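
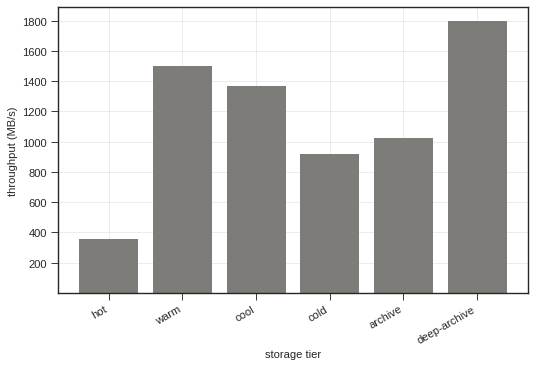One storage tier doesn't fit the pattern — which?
hot ≈ 400; the rest sit between ≈ 1000 and ≈ 1800.

hot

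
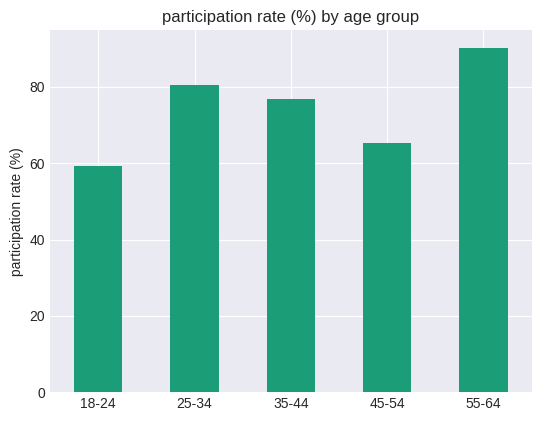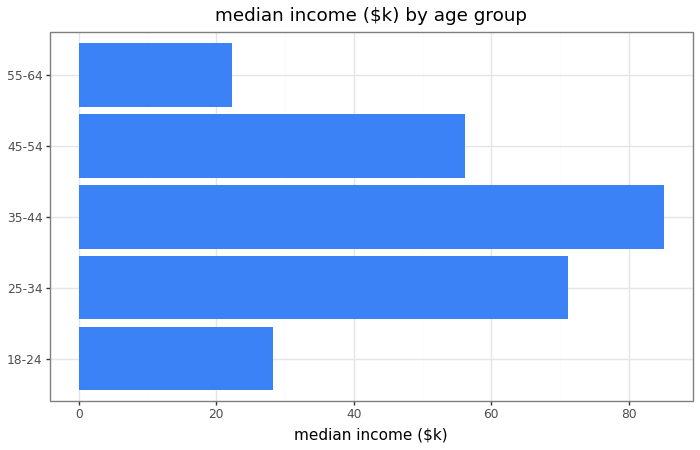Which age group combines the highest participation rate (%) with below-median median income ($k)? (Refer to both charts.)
Chart 2 median median income ($k) ≈ 60; below-median age groups: 18-24, 55-64. Among those, 55-64 has the highest participation rate (%) (≈ 90).

55-64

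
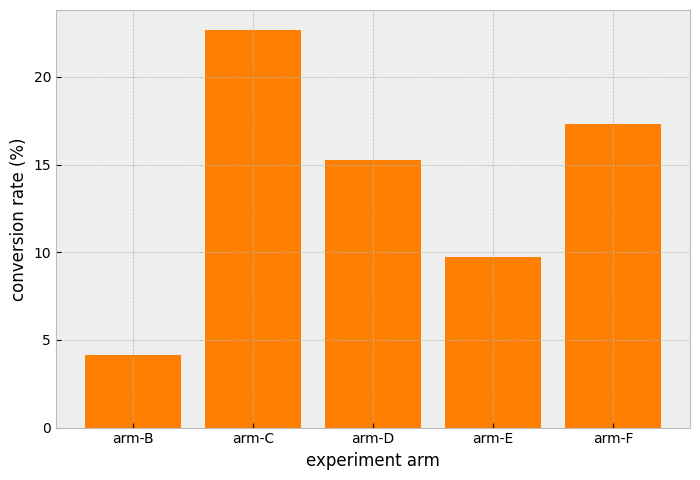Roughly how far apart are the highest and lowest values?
Max arm-C ≈ 22, min arm-B ≈ 4; range ≈ 18.

≈ 18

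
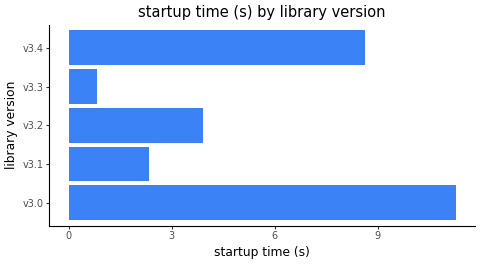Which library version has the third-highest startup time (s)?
Top 4: v3.0 ≈ 11, v3.4 ≈ 9, v3.2 ≈ 4, v3.1 ≈ 2.

v3.2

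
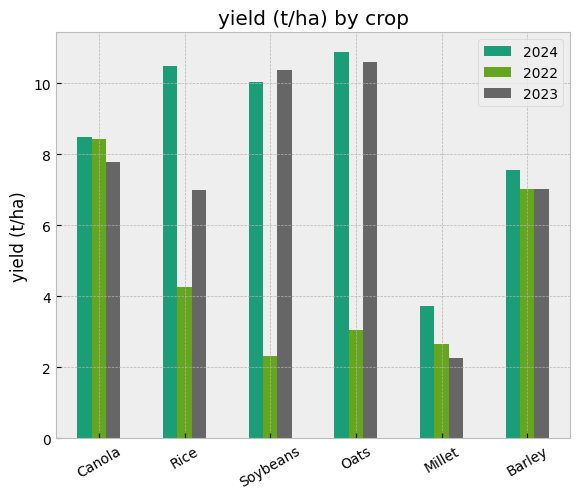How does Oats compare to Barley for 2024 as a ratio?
≈ 1.38×

Oats ≈ 11, Barley ≈ 8; 11/8 ≈ 1.38.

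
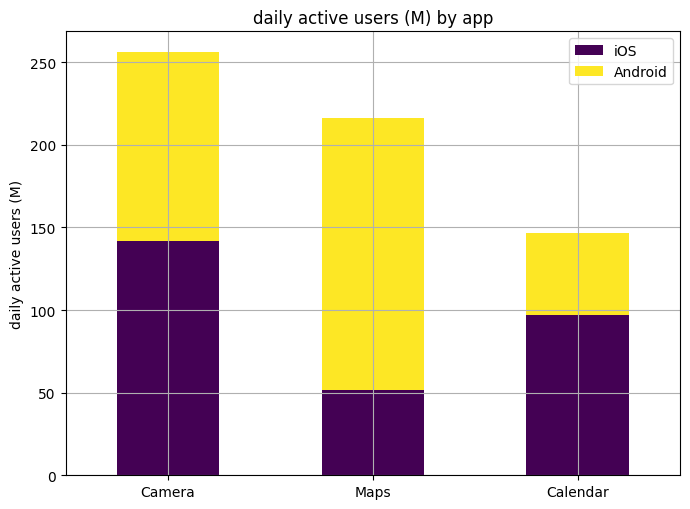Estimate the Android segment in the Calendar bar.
Android top ≈ 150, bottom ≈ 100; segment ≈ 50.

≈ 50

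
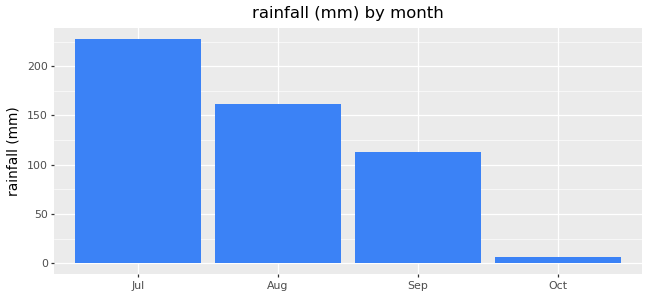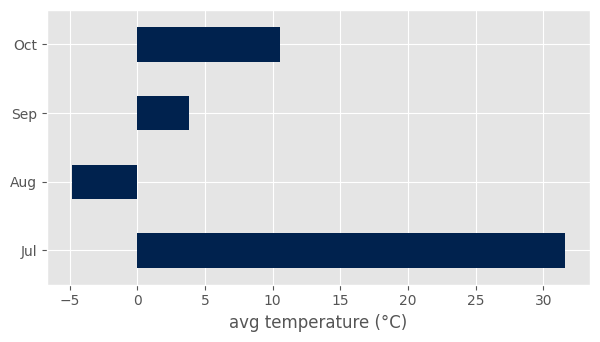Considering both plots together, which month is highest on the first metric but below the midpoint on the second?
Aug

Chart 2 median avg temperature (°C) ≈ 5; below-median months: Aug, Sep. Among those, Aug has the highest rainfall (mm) (≈ 150).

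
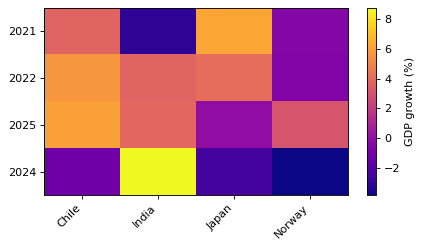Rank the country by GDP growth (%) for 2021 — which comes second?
Chile

Top 3 for 2021: Japan ≈ 6, Chile ≈ 4, Norway ≈ 0.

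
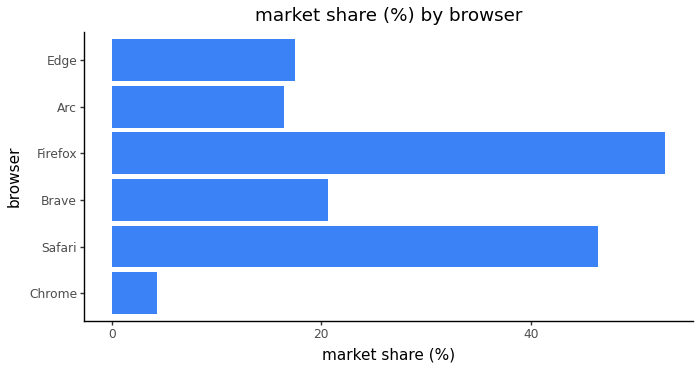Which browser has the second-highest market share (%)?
Top 3: Firefox ≈ 55, Safari ≈ 45, Brave ≈ 20.

Safari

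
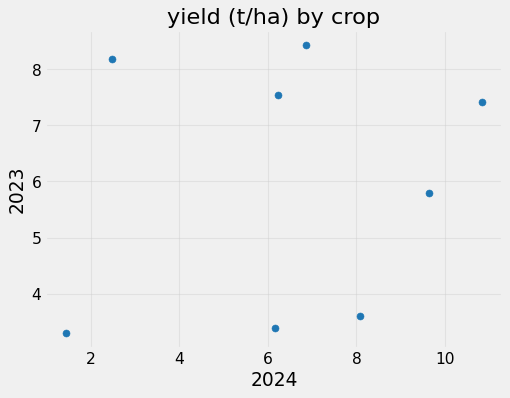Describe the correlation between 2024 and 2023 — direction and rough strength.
Points are roughly uncorrelated; weak (|r| ≈ 0.2).

no clear correlation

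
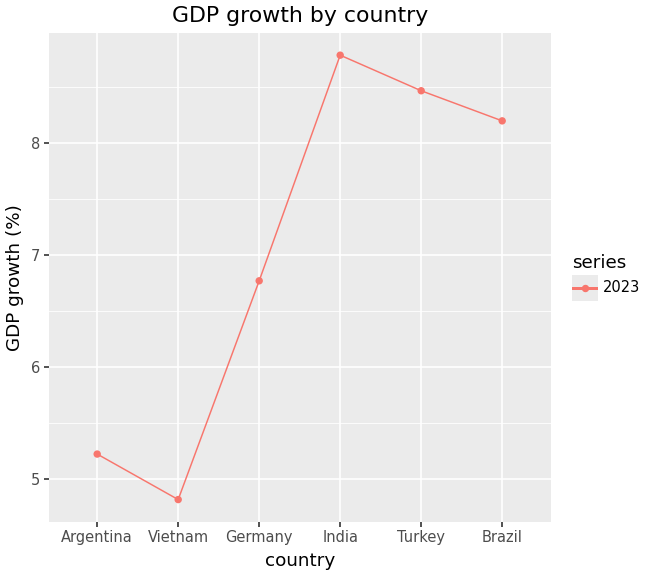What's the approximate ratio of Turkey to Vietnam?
≈ 1.7×

Turkey ≈ 8.5, Vietnam ≈ 5.0; 8.5/5.0 ≈ 1.7.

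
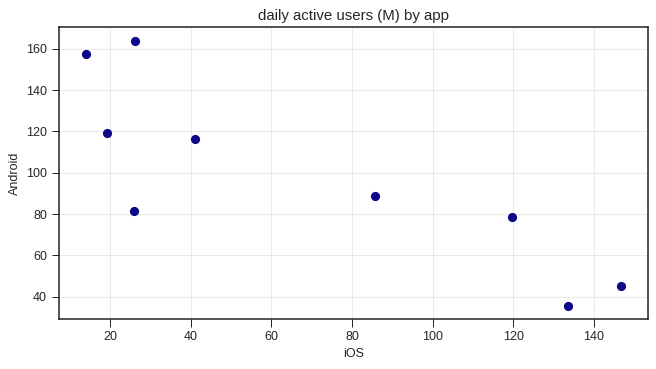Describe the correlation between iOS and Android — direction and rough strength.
Points are negatively correlated; strong (|r| ≈ 0.8).

negative, strong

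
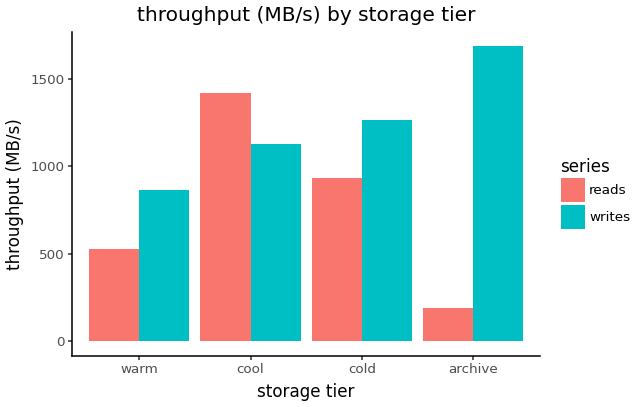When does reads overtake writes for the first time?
cool

warm: reads ≈ 600 vs writes ≈ 800 (not yet); cool: reads ≈ 1400 vs writes ≈ 1200 (first crossover).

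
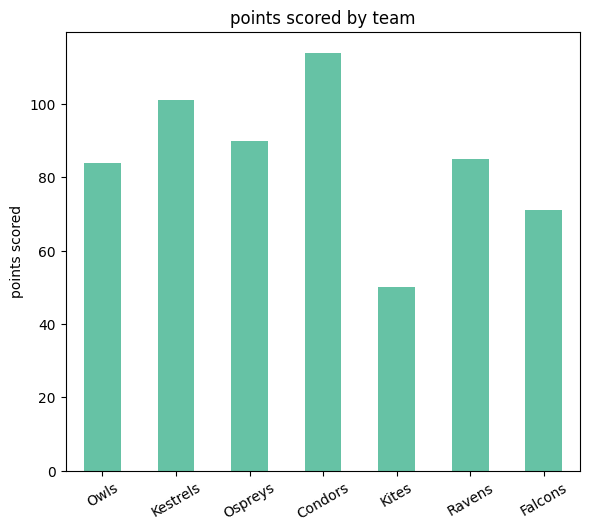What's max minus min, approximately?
≈ 60

Max Condors ≈ 110, min Kites ≈ 50; range ≈ 60.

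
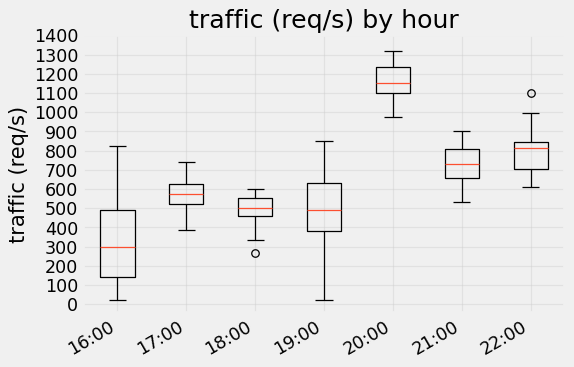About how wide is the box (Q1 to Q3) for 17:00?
Q3 ≈ 600, Q1 ≈ 500; IQR ≈ 100.

≈ 100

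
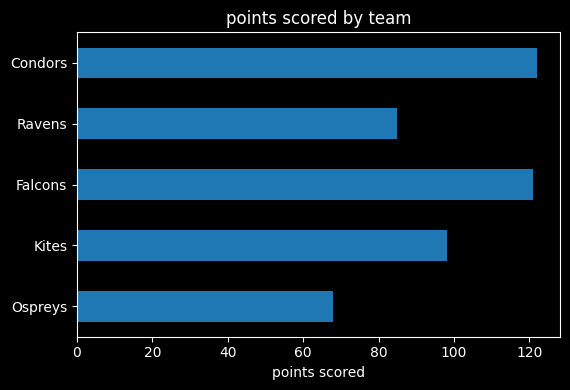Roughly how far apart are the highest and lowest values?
Max Condors ≈ 120, min Ospreys ≈ 60; range ≈ 60.

≈ 60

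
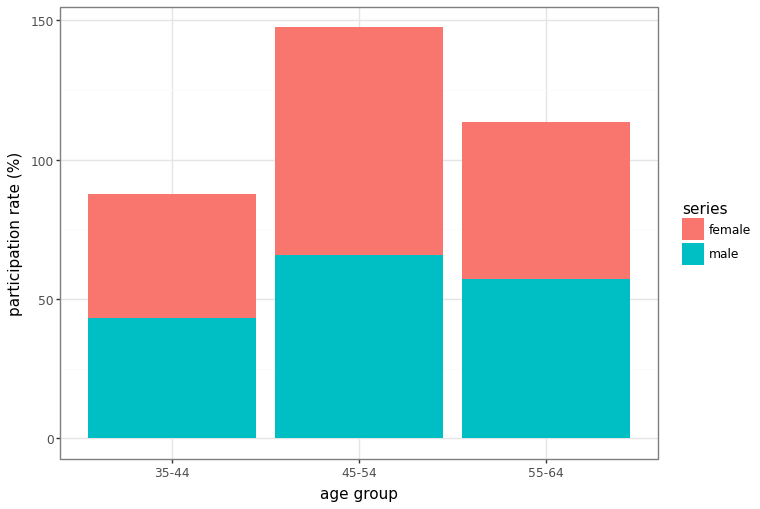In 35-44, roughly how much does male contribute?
≈ 40

male top ≈ 40, bottom ≈ 0; segment ≈ 40.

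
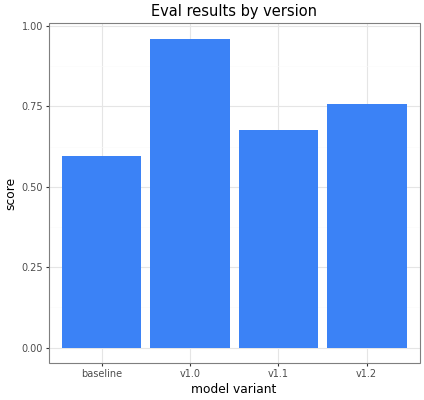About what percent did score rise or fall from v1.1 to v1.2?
≈ +14.3%

v1.1 ≈ 0.7, v1.2 ≈ 0.8; (0.8 − 0.7) / 0.7 ≈ +14.3%.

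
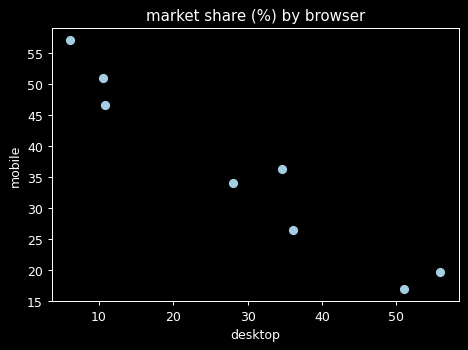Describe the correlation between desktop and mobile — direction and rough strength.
negative, strong

Points are negatively correlated; strong (|r| ≈ 1.0).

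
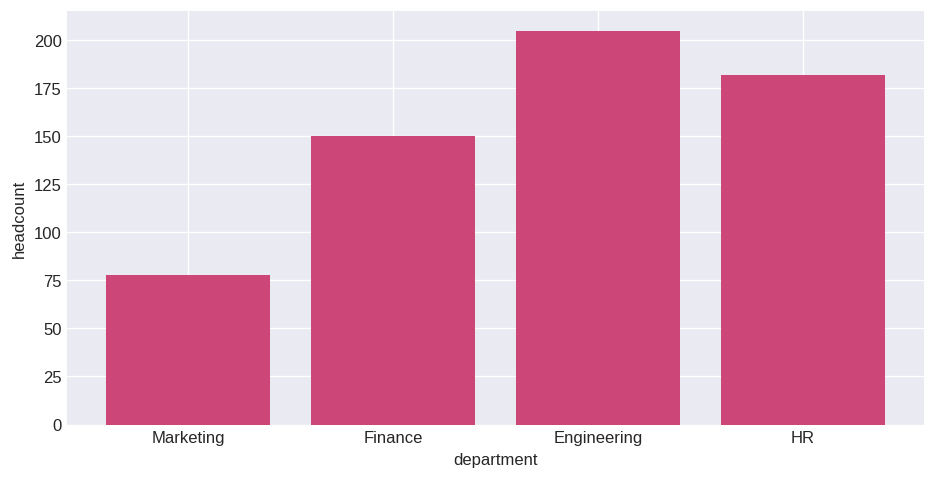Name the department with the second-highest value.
HR

Top 3: Engineering ≈ 200, HR ≈ 180, Finance ≈ 160.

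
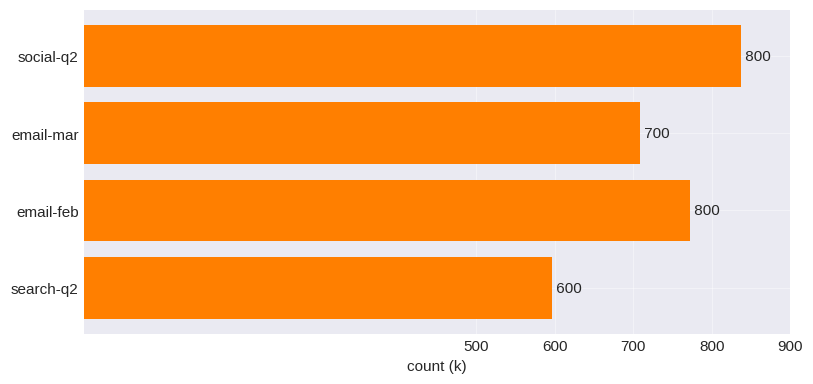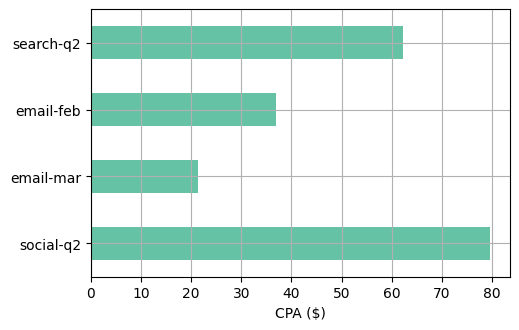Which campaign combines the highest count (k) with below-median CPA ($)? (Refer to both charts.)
Chart 2 median CPA ($) ≈ 50; below-median campaigns: email-mar, email-feb. Among those, email-feb has the highest count (k) (≈ 800).

email-feb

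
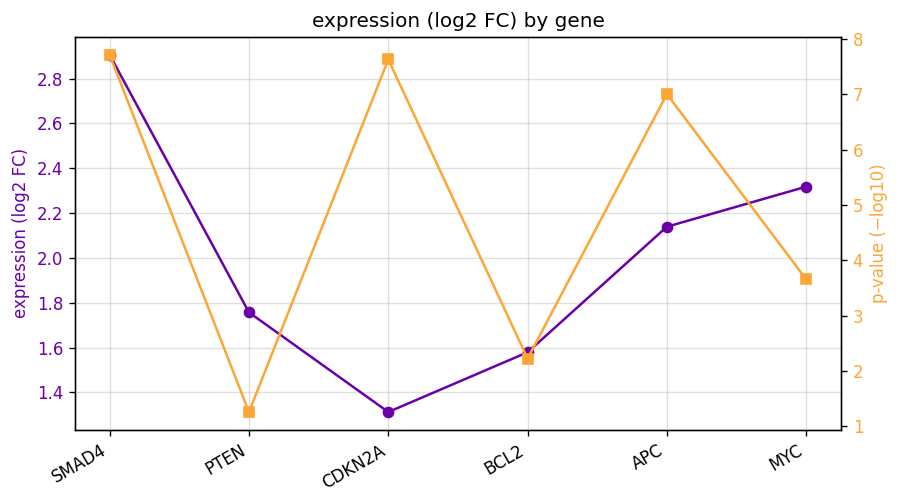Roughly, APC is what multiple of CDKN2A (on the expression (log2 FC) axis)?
≈ 1.57×

APC ≈ 2.2, CDKN2A ≈ 1.4; 2.2/1.4 ≈ 1.57.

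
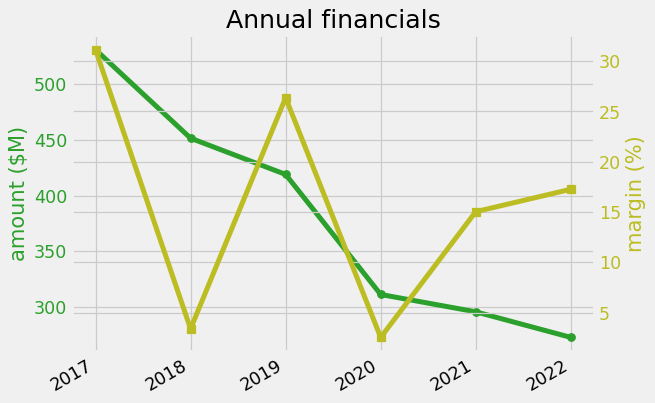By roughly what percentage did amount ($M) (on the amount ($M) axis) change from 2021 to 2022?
≈ -8.3%

2021 ≈ 300, 2022 ≈ 275; (275 − 300) / 300 ≈ -8.3%.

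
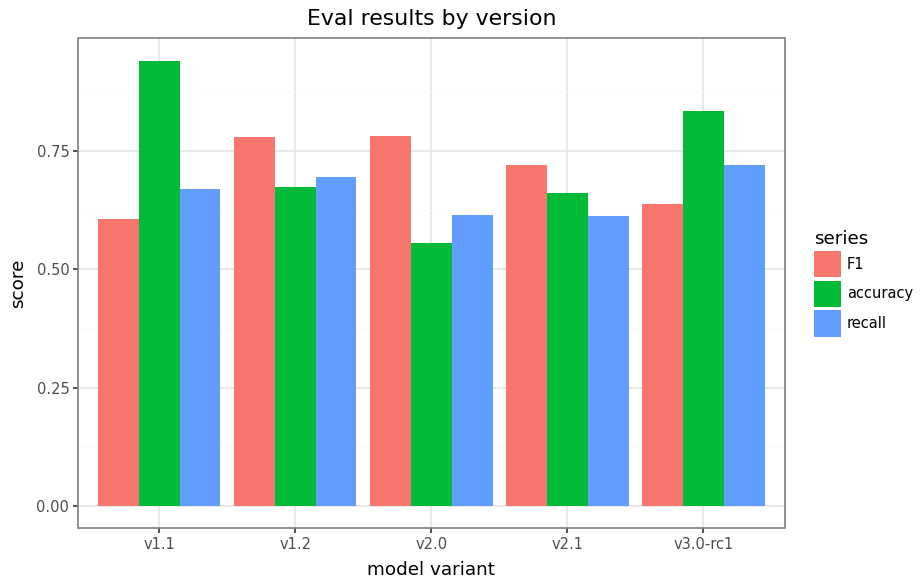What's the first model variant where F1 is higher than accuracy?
v1.1: F1 ≈ 0.6 vs accuracy ≈ 0.9 (not yet); v1.2: F1 ≈ 0.8 vs accuracy ≈ 0.7 (first crossover).

v1.2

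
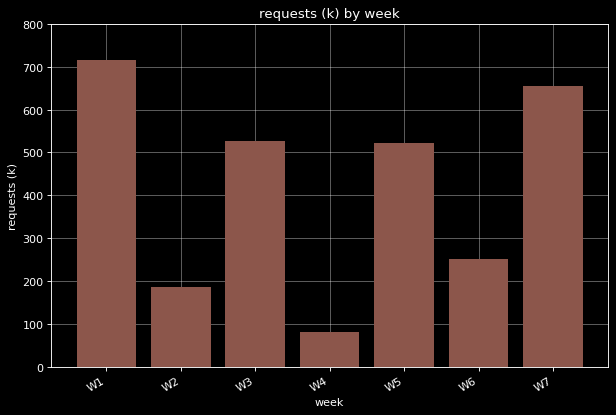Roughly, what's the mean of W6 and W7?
≈ 500

(300 + 700) / 2 ≈ 500.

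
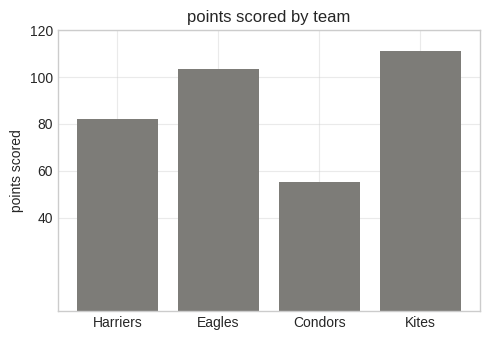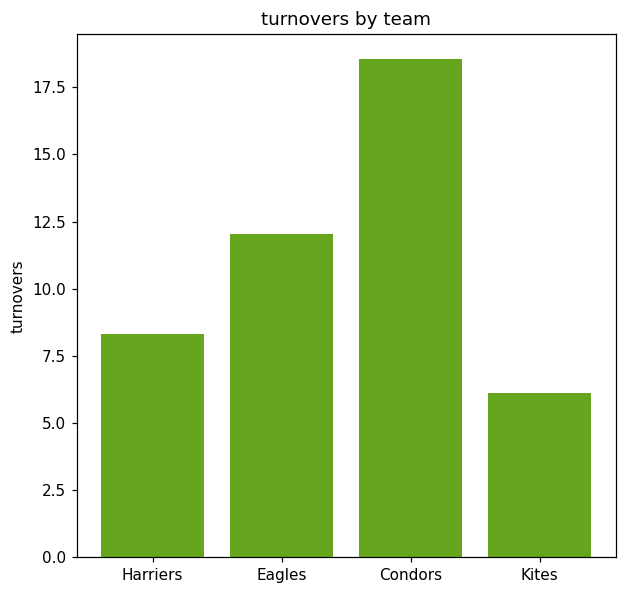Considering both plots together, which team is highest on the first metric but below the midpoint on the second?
Kites

Chart 2 median turnovers ≈ 10; below-median teams: Harriers, Kites. Among those, Kites has the highest points scored (≈ 120).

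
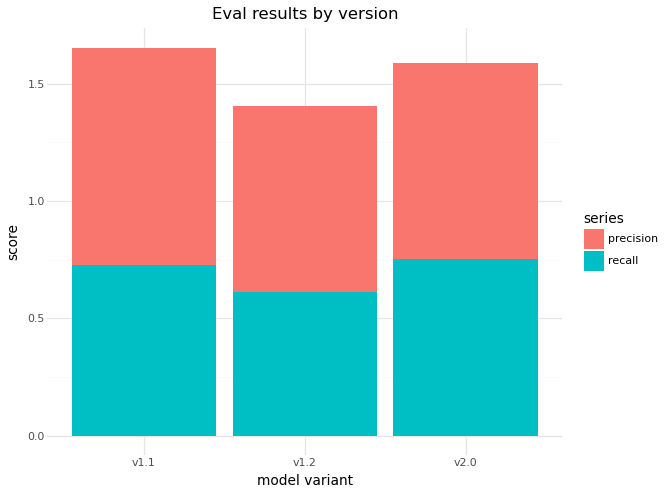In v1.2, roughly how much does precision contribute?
≈ 0.8

precision top ≈ 1.4, bottom ≈ 0.6; segment ≈ 0.8.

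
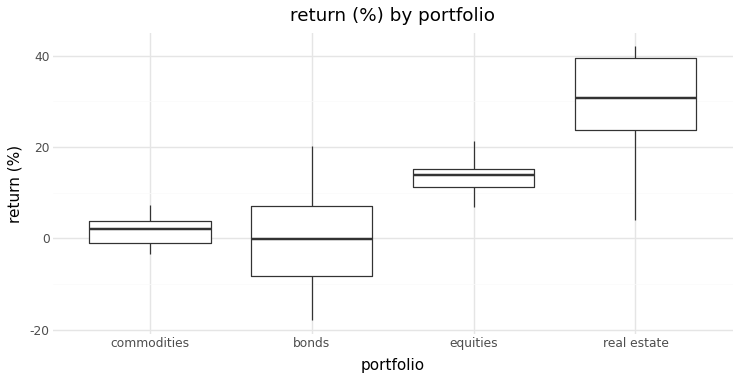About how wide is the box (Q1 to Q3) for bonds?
≈ 15

Q3 ≈ 5, Q1 ≈ -10; IQR ≈ 15.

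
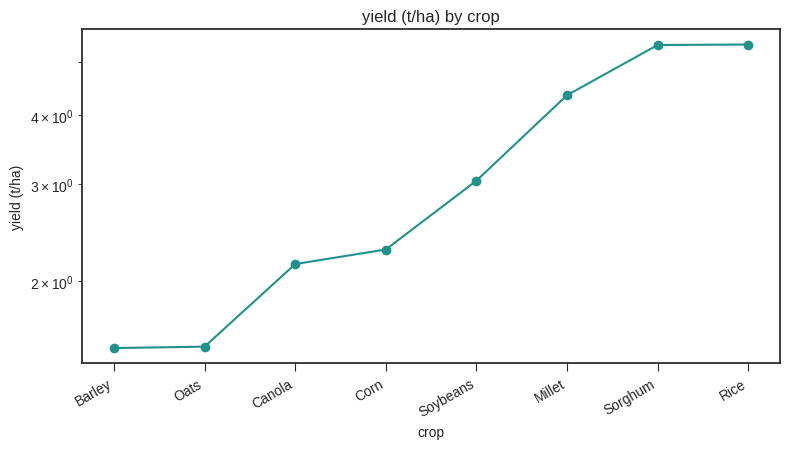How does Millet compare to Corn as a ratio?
≈ 1.8×

Millet ≈ 4.5, Corn ≈ 2.5; 4.5/2.5 ≈ 1.8.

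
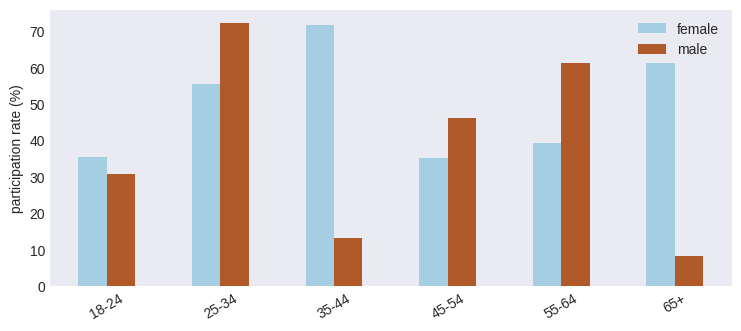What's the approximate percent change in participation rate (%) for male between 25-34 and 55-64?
25-34 ≈ 70, 55-64 ≈ 60; (60 − 70) / 70 ≈ -14.3%.

≈ -14.3%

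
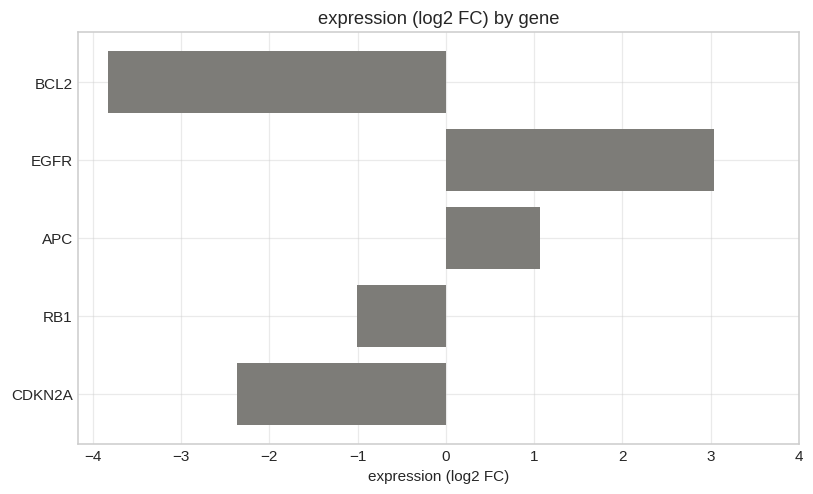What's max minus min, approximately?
Max EGFR ≈ 3, min BCL2 ≈ -4; range ≈ 7.

≈ 7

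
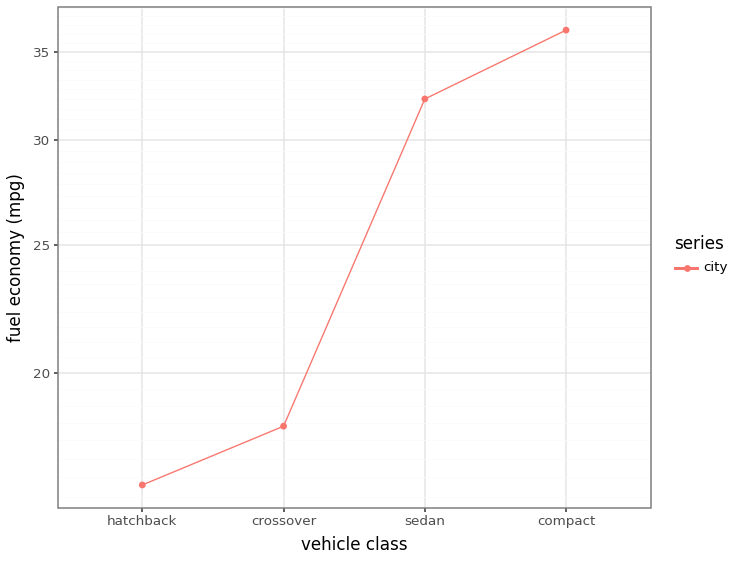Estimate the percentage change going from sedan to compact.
sedan ≈ 32, compact ≈ 36; (36 − 32) / 32 ≈ +12.5%.

≈ +12.5%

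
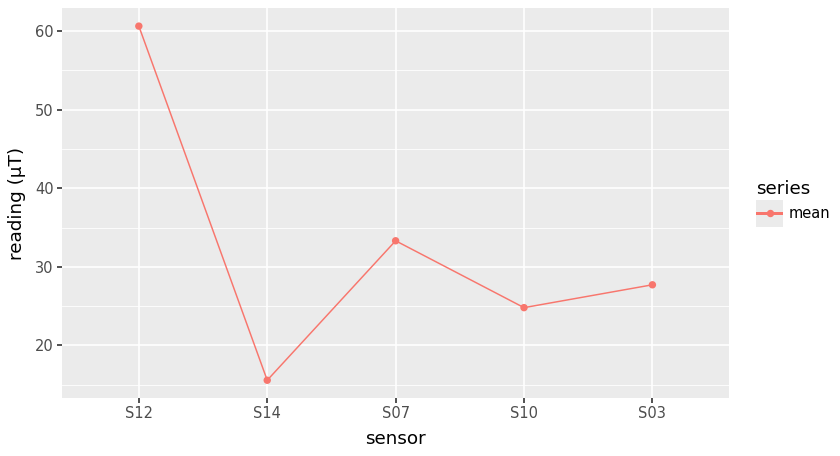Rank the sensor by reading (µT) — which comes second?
Top 3: S12 ≈ 60, S07 ≈ 35, S03 ≈ 30.

S07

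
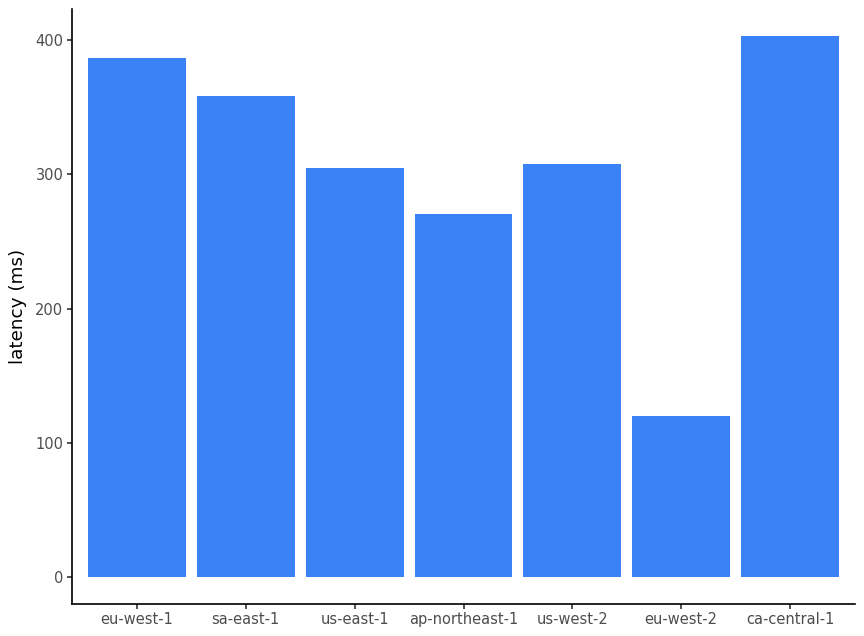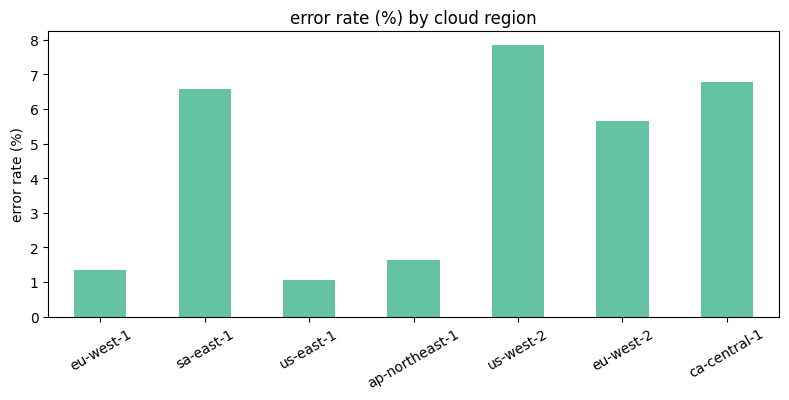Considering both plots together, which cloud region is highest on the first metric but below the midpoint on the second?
Chart 2 median error rate (%) ≈ 6; below-median cloud regions: eu-west-1, us-east-1, ap-northeast-1. Among those, eu-west-1 has the highest latency (ms) (≈ 400).

eu-west-1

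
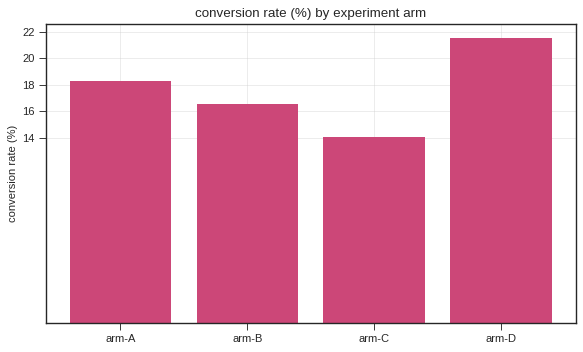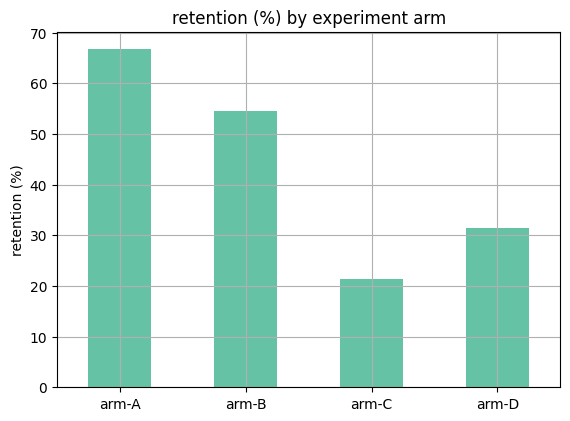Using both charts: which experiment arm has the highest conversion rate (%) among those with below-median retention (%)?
arm-D

Chart 2 median retention (%) ≈ 40; below-median experiment arms: arm-C, arm-D. Among those, arm-D has the highest conversion rate (%) (≈ 22).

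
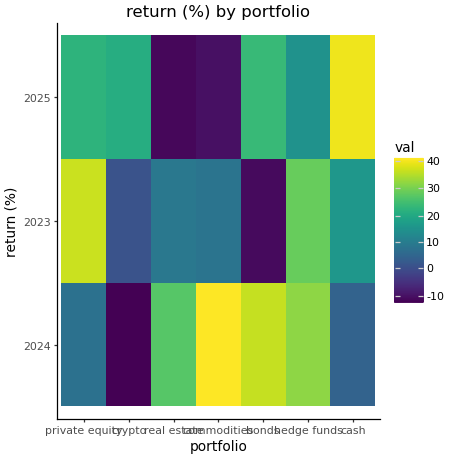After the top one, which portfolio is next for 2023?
Top 3 for 2023: private equity ≈ 35, hedge funds ≈ 30, cash ≈ 15.

hedge funds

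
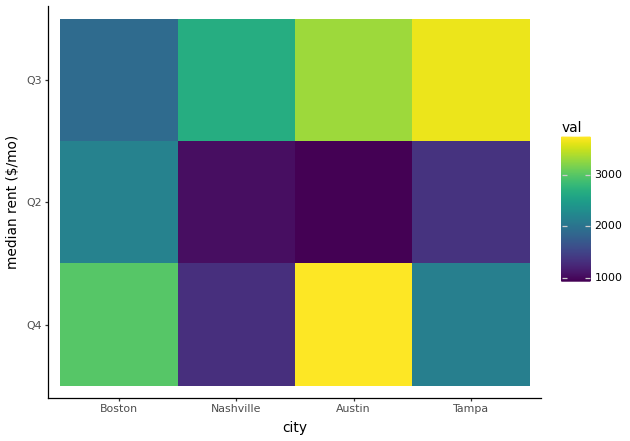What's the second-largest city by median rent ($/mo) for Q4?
Top 3 for Q4: Austin ≈ 3500, Boston ≈ 3000, Tampa ≈ 2000.

Boston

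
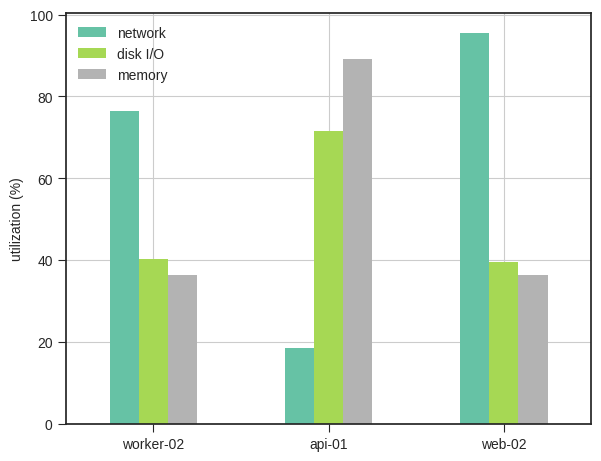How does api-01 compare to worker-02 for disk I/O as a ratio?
≈ 1.75×

api-01 ≈ 70, worker-02 ≈ 40; 70/40 ≈ 1.75.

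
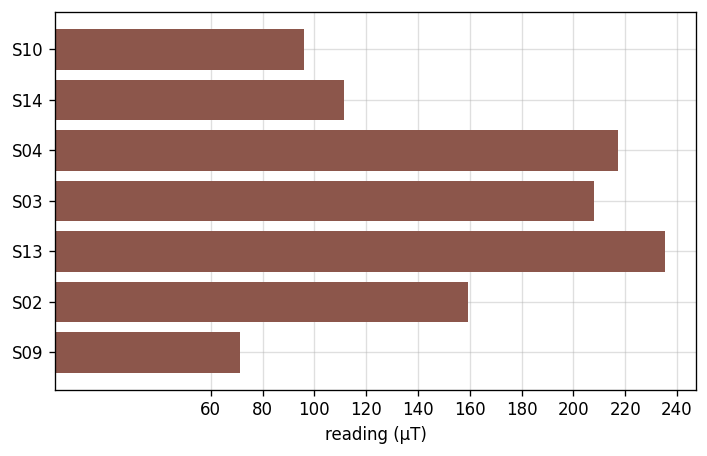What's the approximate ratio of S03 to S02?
S03 ≈ 200, S02 ≈ 160; 200/160 ≈ 1.25.

≈ 1.25×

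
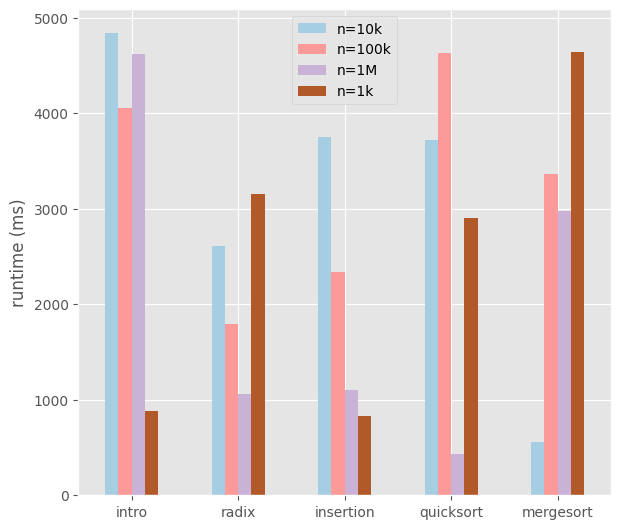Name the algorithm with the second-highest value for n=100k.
intro

Top 3 for n=100k: quicksort ≈ 4500, intro ≈ 4000, mergesort ≈ 3500.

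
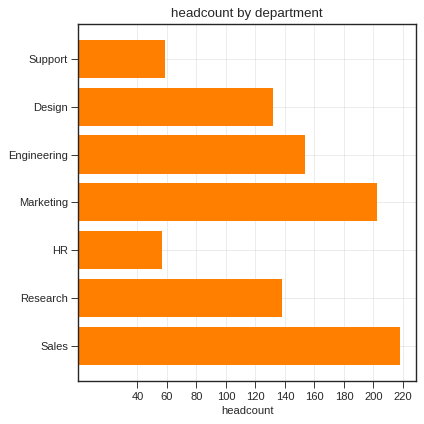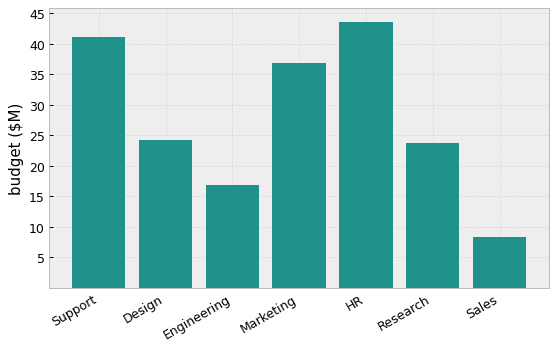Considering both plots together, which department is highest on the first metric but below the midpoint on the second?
Chart 2 median budget ($M) ≈ 25; below-median departments: Engineering, Research, Sales. Among those, Sales has the highest headcount (≈ 220).

Sales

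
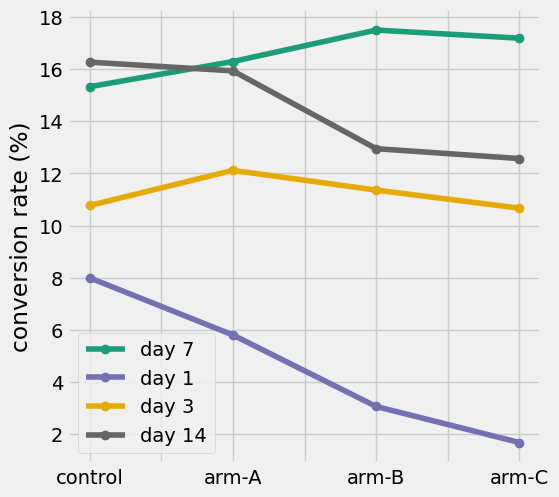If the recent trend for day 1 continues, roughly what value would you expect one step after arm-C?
≈ 0

Last three: 6, 4, 2 → slope ≈ -2/step → next ≈ 0.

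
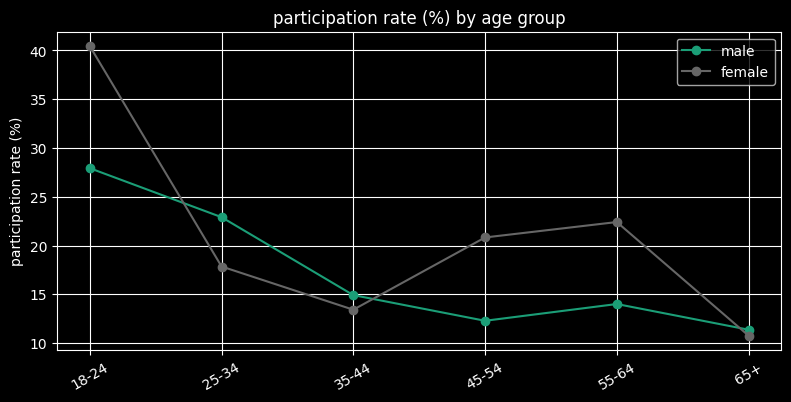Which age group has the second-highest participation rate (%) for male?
25-34

Top 3 for male: 18-24 ≈ 30, 25-34 ≈ 25, 35-44 ≈ 15.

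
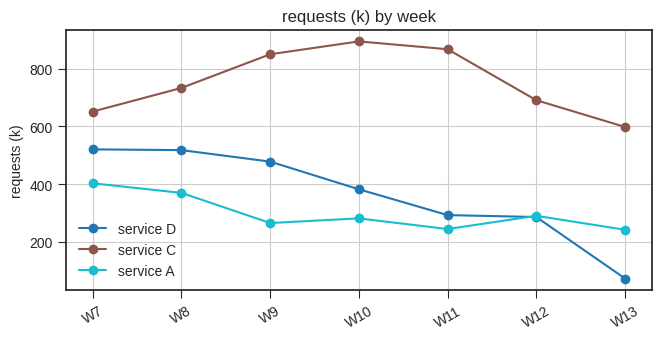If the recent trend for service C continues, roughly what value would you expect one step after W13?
Last three: 900, 700, 600 → slope ≈ -150/step → next ≈ 450.

≈ 450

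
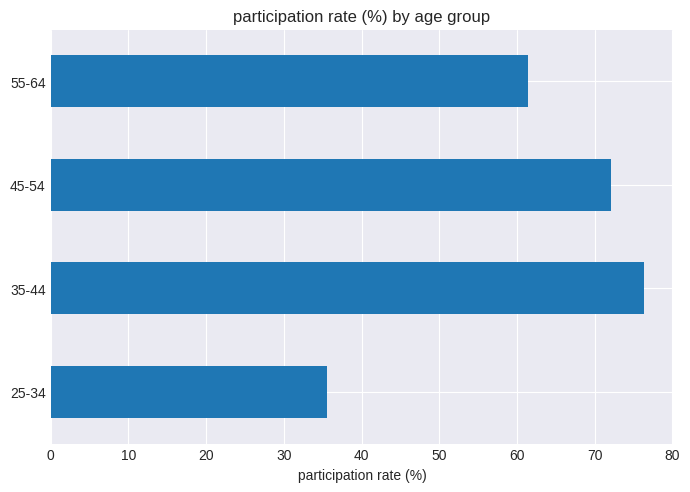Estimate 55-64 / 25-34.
≈ 1.5×

55-64 ≈ 60, 25-34 ≈ 40; 60/40 ≈ 1.5.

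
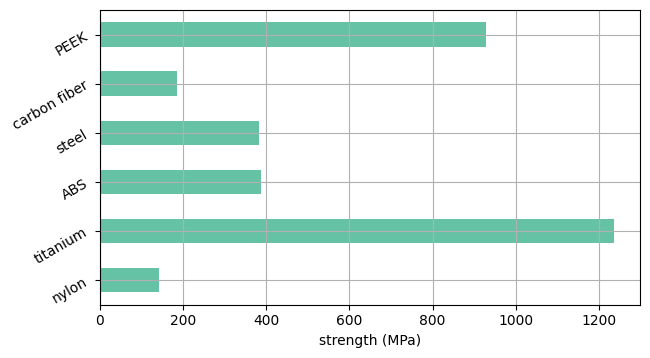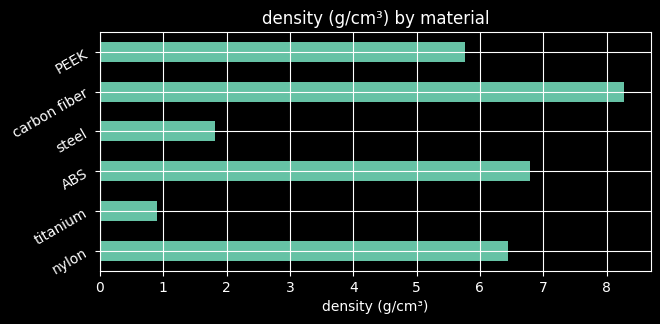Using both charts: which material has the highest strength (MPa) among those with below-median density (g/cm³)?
titanium

Chart 2 median density (g/cm³) ≈ 6; below-median materials: titanium, steel, PEEK. Among those, titanium has the highest strength (MPa) (≈ 1200).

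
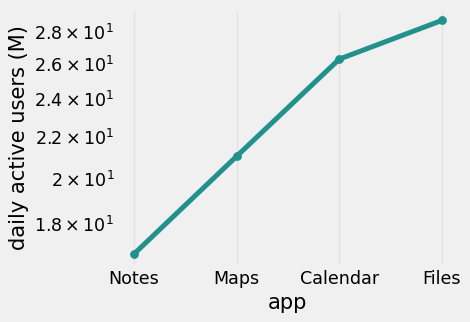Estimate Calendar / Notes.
Calendar ≈ 26, Notes ≈ 17; 26/17 ≈ 1.53.

≈ 1.53×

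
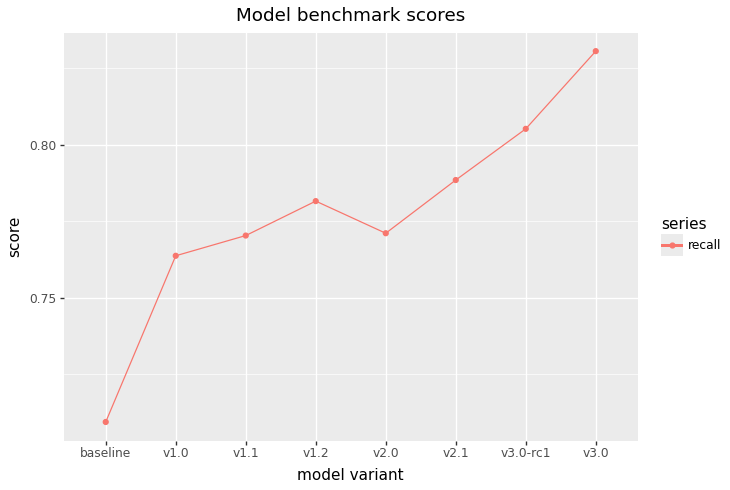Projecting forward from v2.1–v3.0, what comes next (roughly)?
Last three: 0.78, 0.80, 0.84 → slope ≈ 0.03/step → next ≈ 0.87.

≈ 0.87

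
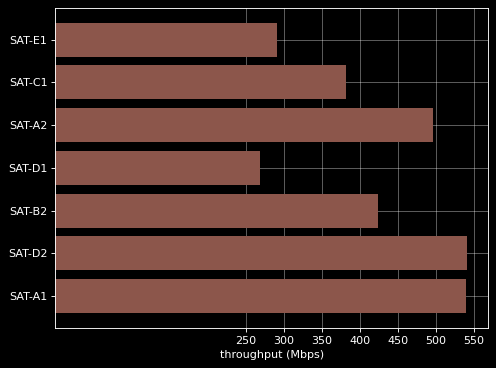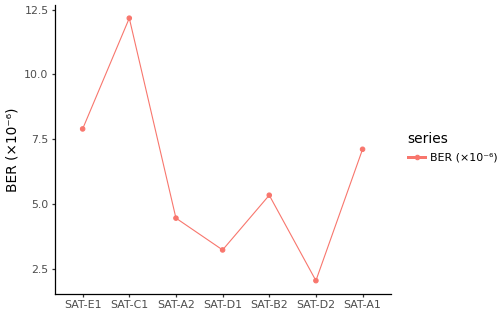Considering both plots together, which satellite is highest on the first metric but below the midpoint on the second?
SAT-D2

Chart 2 median BER (×10⁻⁶) ≈ 6; below-median satellites: SAT-A2, SAT-D1, SAT-D2. Among those, SAT-D2 has the highest throughput (Mbps) (≈ 550).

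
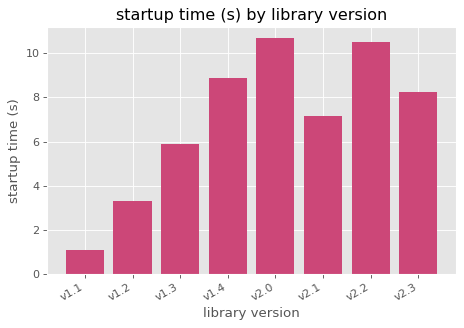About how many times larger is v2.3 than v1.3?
v2.3 ≈ 8, v1.3 ≈ 6; 8/6 ≈ 1.33.

≈ 1.33×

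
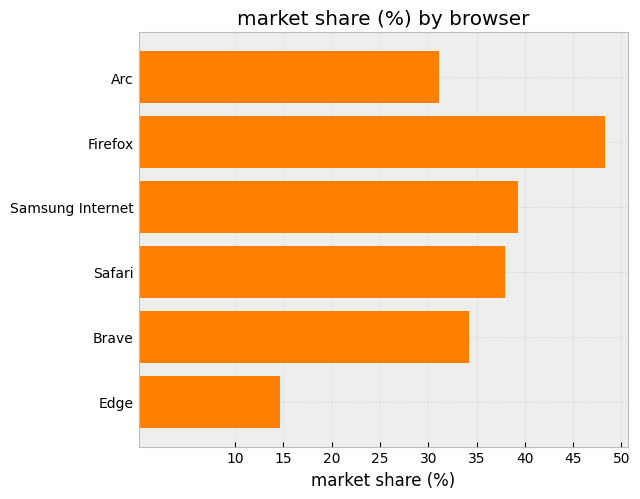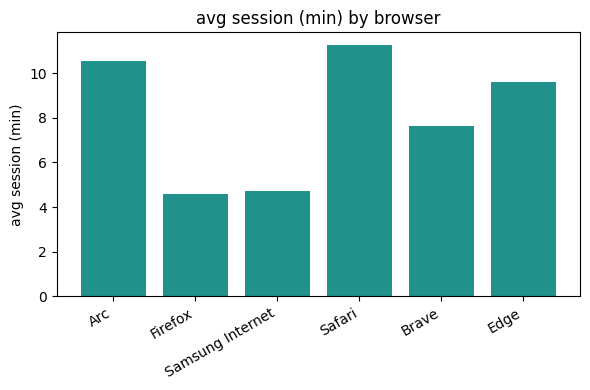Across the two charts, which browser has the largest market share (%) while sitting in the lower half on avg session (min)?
Firefox

Chart 2 median avg session (min) ≈ 8; below-median browsers: Firefox, Samsung Internet, Brave. Among those, Firefox has the highest market share (%) (≈ 50).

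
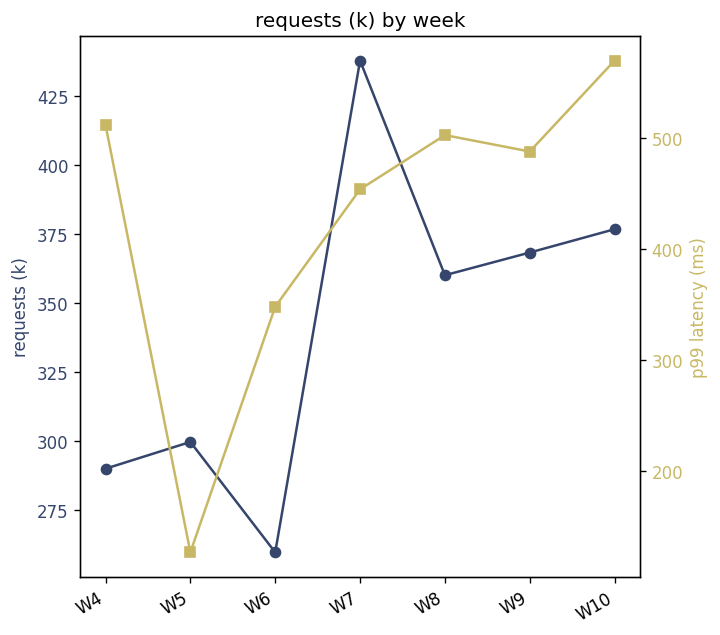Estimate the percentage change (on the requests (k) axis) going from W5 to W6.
≈ -13.3%

W5 ≈ 300, W6 ≈ 260; (260 − 300) / 300 ≈ -13.3%.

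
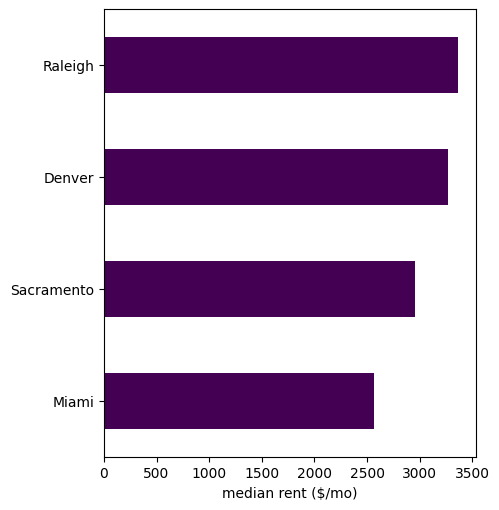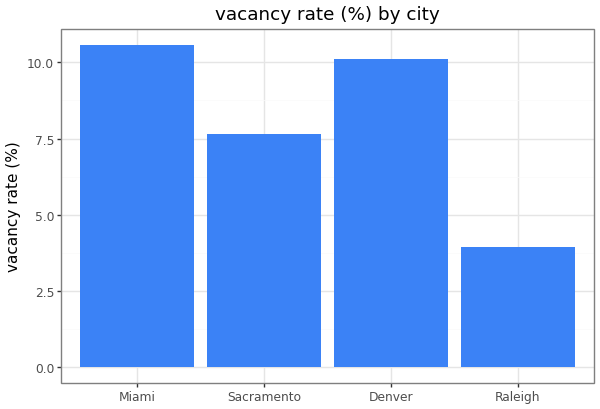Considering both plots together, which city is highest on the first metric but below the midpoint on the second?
Chart 2 median vacancy rate (%) ≈ 9; below-median cities: Sacramento, Raleigh. Among those, Raleigh has the highest median rent ($/mo) (≈ 3500).

Raleigh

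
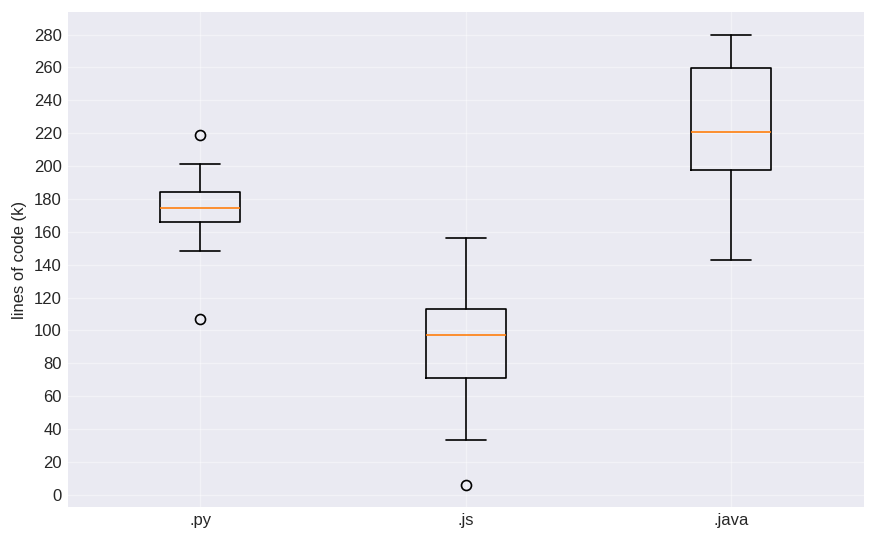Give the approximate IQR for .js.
Q3 ≈ 120, Q1 ≈ 80; IQR ≈ 40.

≈ 40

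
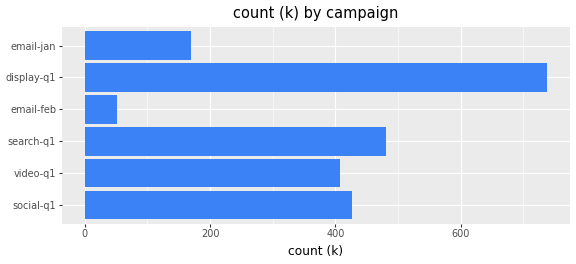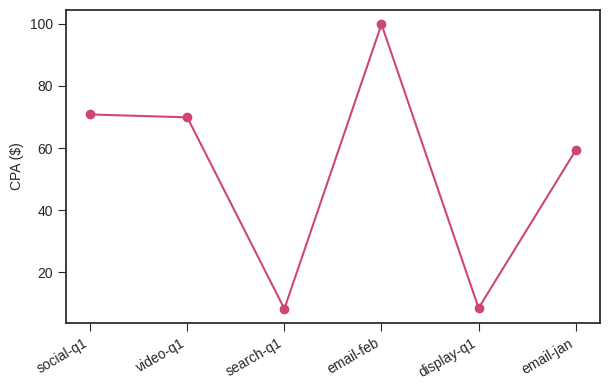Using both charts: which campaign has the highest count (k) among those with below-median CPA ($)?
Chart 2 median CPA ($) ≈ 60; below-median campaigns: search-q1, display-q1, email-jan. Among those, display-q1 has the highest count (k) (≈ 700).

display-q1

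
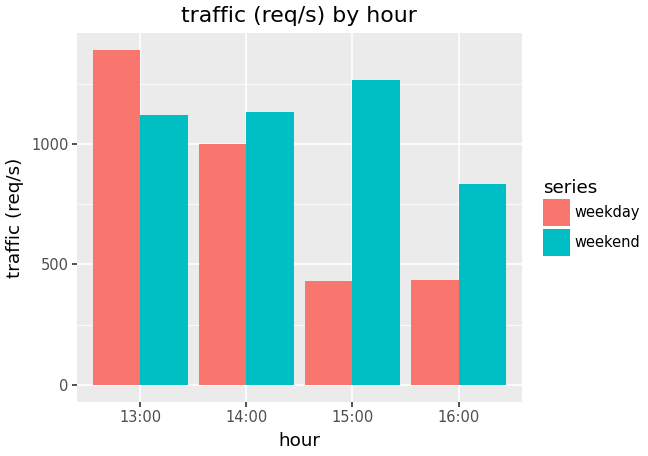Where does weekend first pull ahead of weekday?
14:00

13:00: weekend ≈ 1200 vs weekday ≈ 1400 (not yet); 14:00: weekend ≈ 1200 vs weekday ≈ 1000 (first crossover).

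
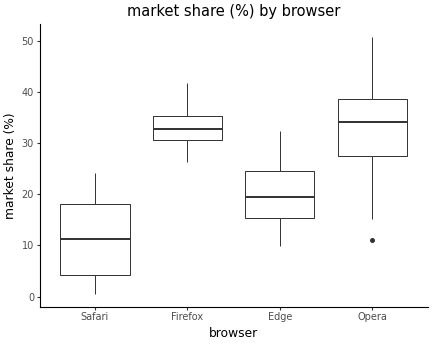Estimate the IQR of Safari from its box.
≈ 14

Q3 ≈ 18, Q1 ≈ 4; IQR ≈ 14.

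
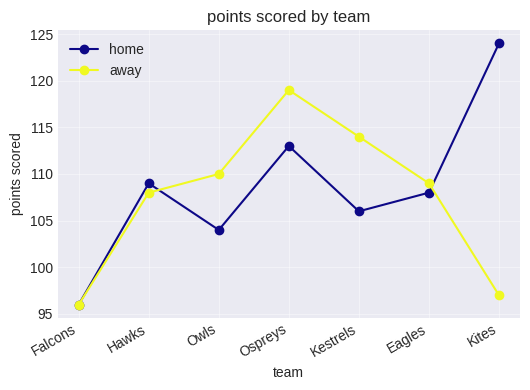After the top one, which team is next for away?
Kestrels

Top 3 for away: Ospreys ≈ 120, Kestrels ≈ 115, Owls ≈ 110.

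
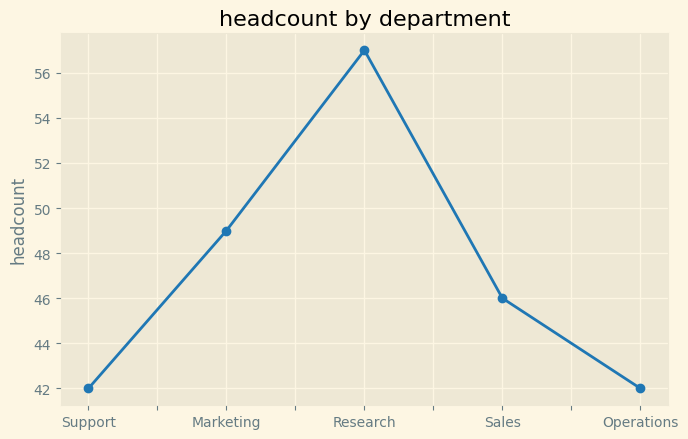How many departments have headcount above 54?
1

Above 54: Research.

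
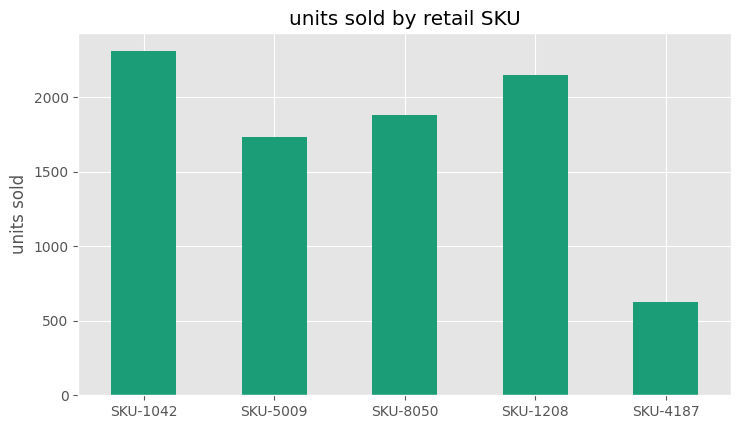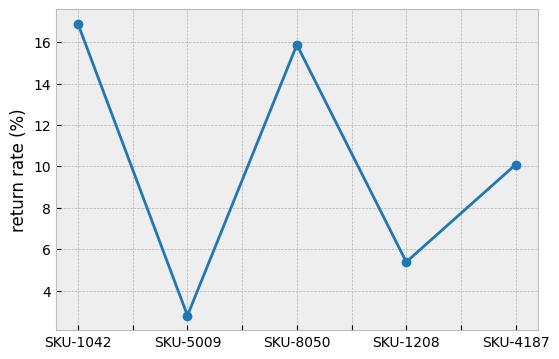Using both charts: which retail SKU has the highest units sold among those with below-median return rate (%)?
Chart 2 median return rate (%) ≈ 10; below-median retail SKUs: SKU-5009, SKU-1208. Among those, SKU-1208 has the highest units sold (≈ 2000).

SKU-1208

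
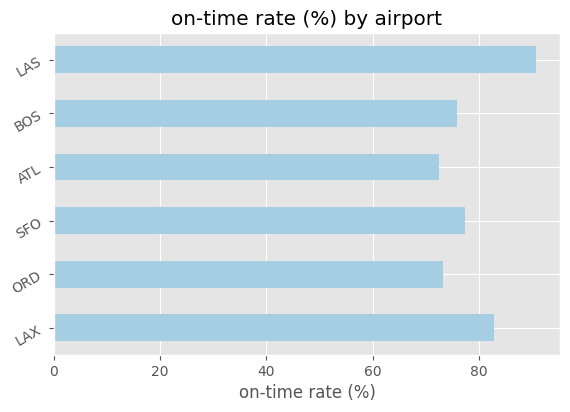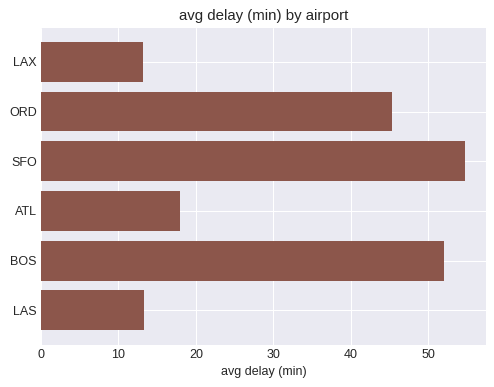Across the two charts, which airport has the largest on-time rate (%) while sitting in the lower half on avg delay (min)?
LAS

Chart 2 median avg delay (min) ≈ 30; below-median airports: LAX, ATL, LAS. Among those, LAS has the highest on-time rate (%) (≈ 90).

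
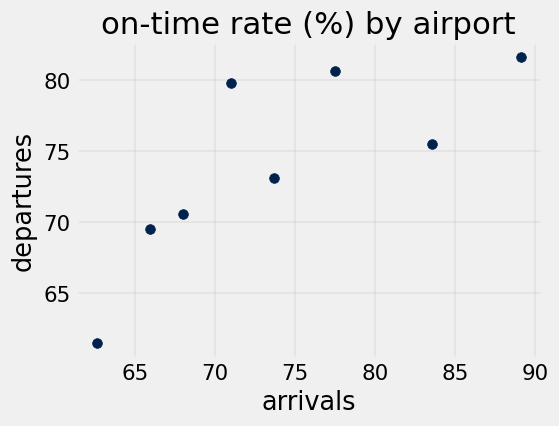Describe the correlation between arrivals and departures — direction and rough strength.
positive, strong

Points are positively correlated; strong (|r| ≈ 0.8).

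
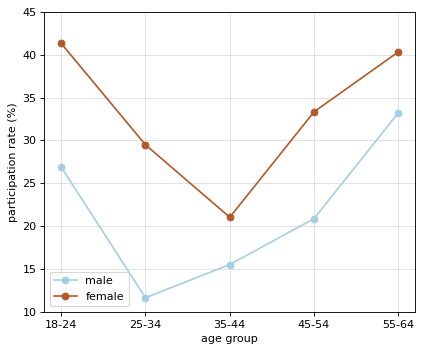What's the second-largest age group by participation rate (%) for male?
18-24

Top 3 for male: 55-64 ≈ 35, 18-24 ≈ 25, 45-54 ≈ 20.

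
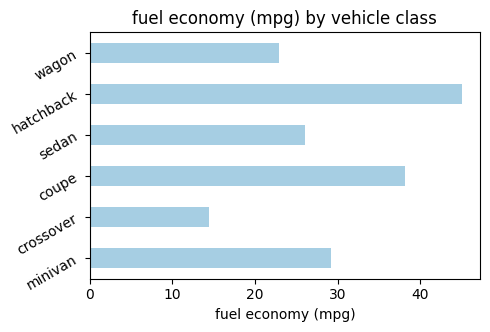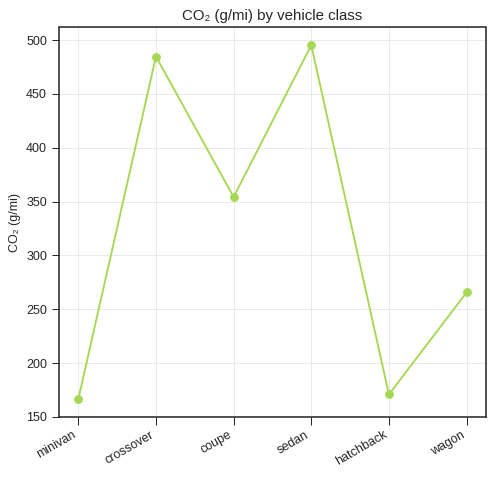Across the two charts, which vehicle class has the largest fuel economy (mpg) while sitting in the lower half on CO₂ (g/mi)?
Chart 2 median CO₂ (g/mi) ≈ 300; below-median vehicle classes: minivan, hatchback, wagon. Among those, hatchback has the highest fuel economy (mpg) (≈ 45).

hatchback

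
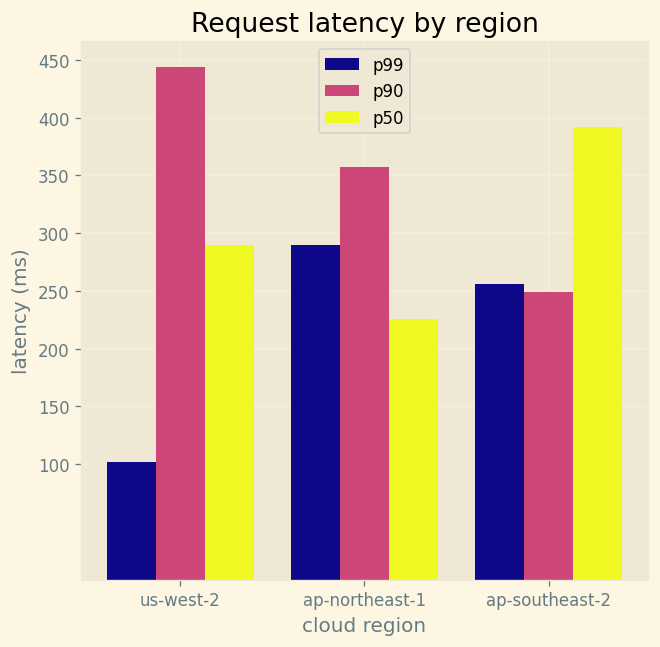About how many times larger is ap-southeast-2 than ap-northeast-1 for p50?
≈ 1.6×

ap-southeast-2 ≈ 400, ap-northeast-1 ≈ 250; 400/250 ≈ 1.6.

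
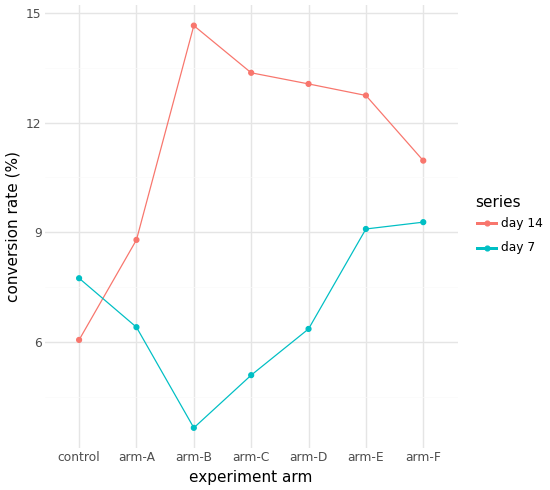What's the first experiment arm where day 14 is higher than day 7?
control: day 14 ≈ 6 vs day 7 ≈ 8 (not yet); arm-A: day 14 ≈ 9 vs day 7 ≈ 6 (first crossover).

arm-A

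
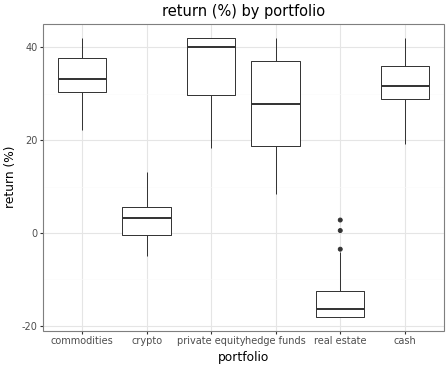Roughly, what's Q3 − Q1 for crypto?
≈ 5

Q3 ≈ 5, Q1 ≈ 0; IQR ≈ 5.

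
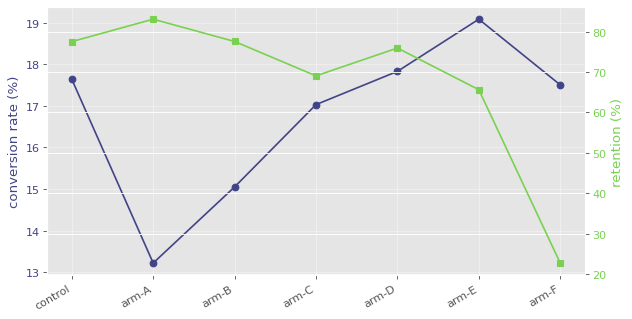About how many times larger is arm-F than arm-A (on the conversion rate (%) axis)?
arm-F ≈ 17.5, arm-A ≈ 13.0; 17.5/13.0 ≈ 1.35.

≈ 1.35×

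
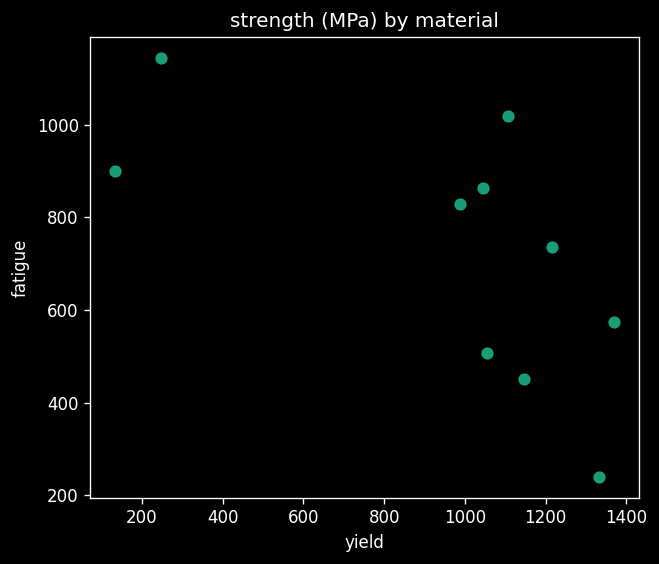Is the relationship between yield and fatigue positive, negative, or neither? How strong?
Points are negatively correlated; moderate (|r| ≈ 0.6).

negative, moderate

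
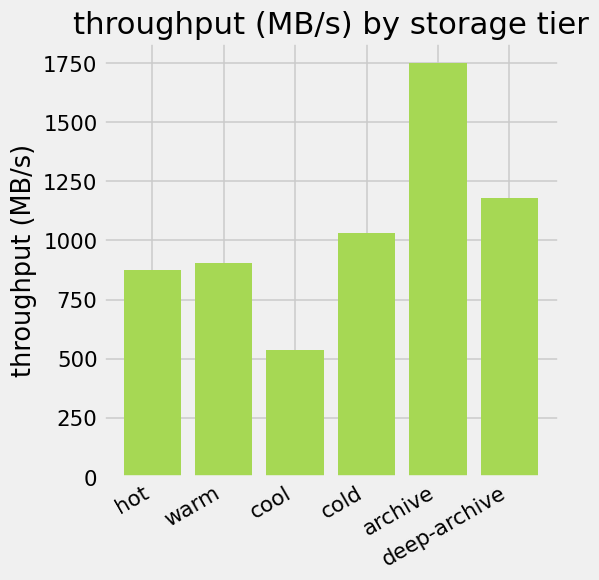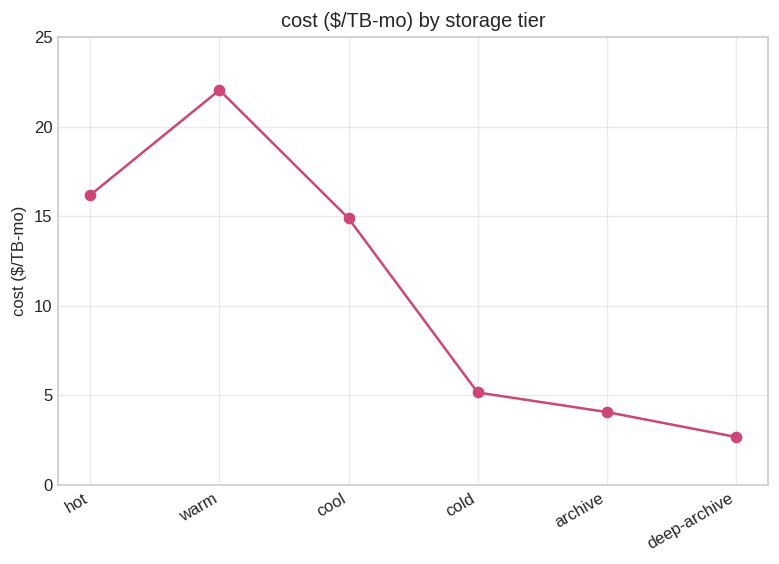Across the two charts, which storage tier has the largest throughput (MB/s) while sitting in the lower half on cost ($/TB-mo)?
archive

Chart 2 median cost ($/TB-mo) ≈ 10; below-median storage tiers: cold, archive, deep-archive. Among those, archive has the highest throughput (MB/s) (≈ 1800).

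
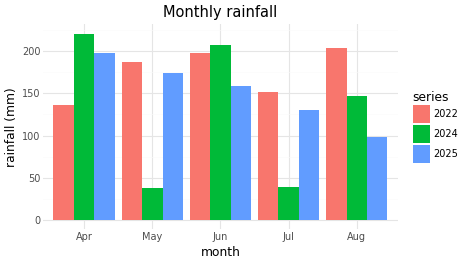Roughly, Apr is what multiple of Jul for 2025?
≈ 1.67×

Apr ≈ 200, Jul ≈ 120; 200/120 ≈ 1.67.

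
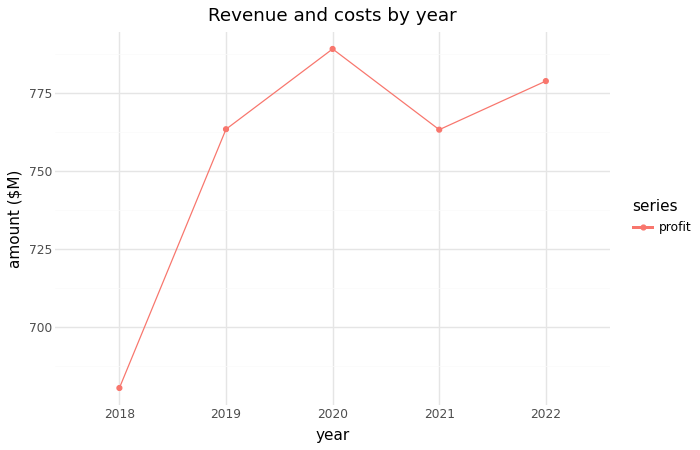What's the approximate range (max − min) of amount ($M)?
≈ 110

Max 2020 ≈ 790, min 2018 ≈ 680; range ≈ 110.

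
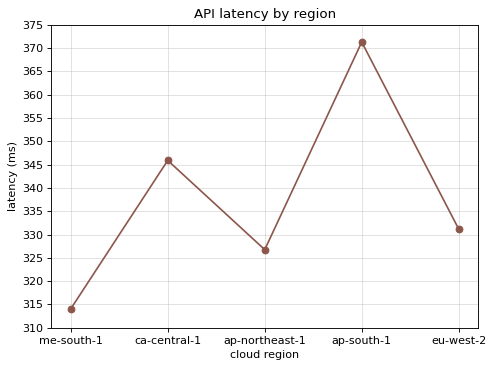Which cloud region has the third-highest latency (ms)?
Top 4: ap-south-1 ≈ 370, ca-central-1 ≈ 345, eu-west-2 ≈ 330, ap-northeast-1 ≈ 325.

eu-west-2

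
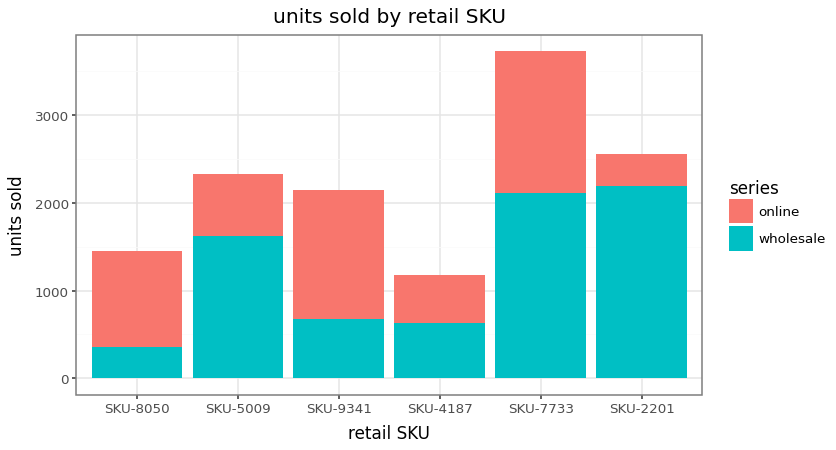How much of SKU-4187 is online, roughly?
online top ≈ 1000, bottom ≈ 500; segment ≈ 500.

≈ 500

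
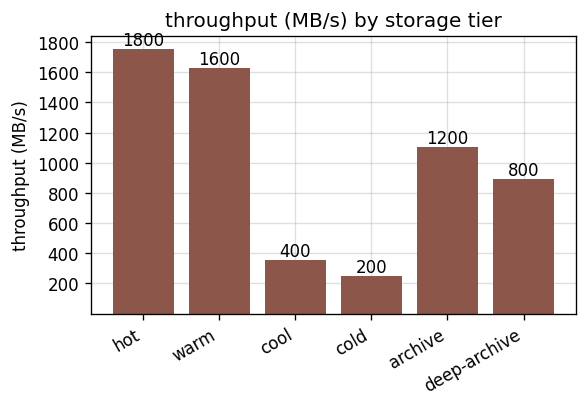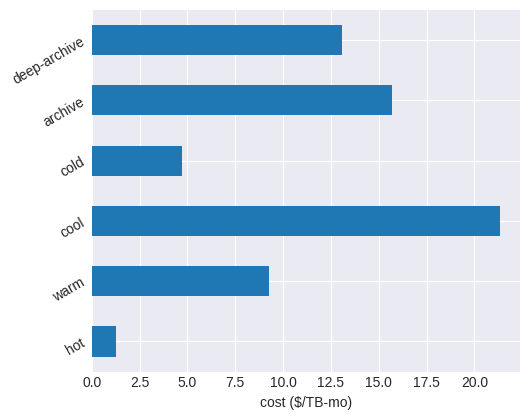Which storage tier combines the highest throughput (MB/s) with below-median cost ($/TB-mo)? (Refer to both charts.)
Chart 2 median cost ($/TB-mo) ≈ 12; below-median storage tiers: hot, warm, cold. Among those, hot has the highest throughput (MB/s) (≈ 1800).

hot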